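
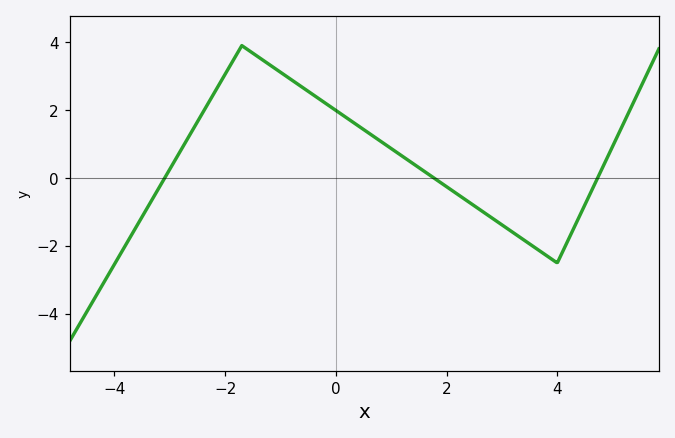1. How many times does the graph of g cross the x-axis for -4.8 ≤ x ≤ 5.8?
3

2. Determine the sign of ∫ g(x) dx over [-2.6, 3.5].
positive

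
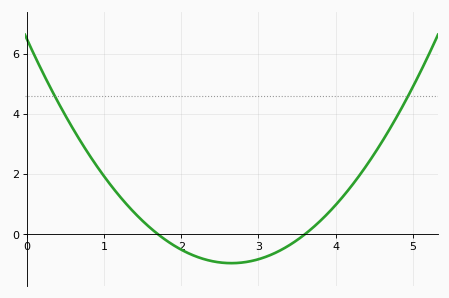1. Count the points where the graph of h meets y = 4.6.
2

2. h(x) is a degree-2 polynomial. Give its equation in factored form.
y = 1.06(x - 1.7)(x - 3.6)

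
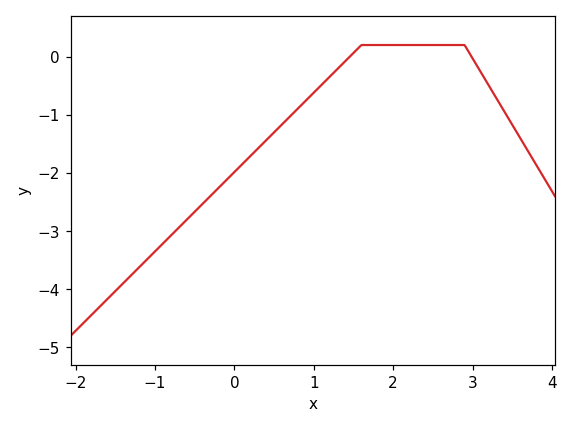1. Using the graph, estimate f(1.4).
-0.073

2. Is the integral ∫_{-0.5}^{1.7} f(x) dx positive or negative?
negative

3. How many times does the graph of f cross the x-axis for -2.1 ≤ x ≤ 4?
2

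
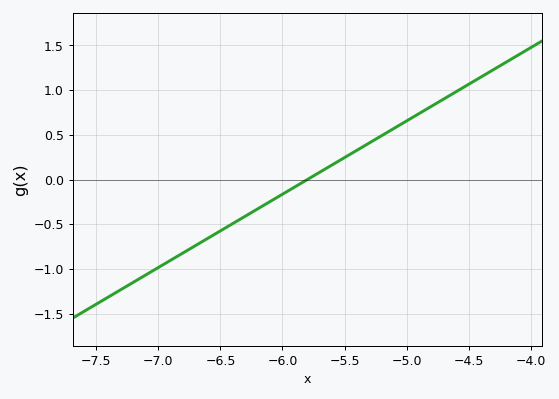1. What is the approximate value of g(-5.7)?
0.1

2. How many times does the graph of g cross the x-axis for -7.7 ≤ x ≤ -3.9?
1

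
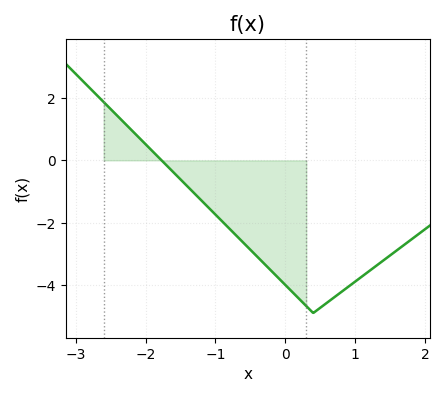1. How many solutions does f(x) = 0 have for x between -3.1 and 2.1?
1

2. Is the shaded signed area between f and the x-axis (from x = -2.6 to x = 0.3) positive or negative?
negative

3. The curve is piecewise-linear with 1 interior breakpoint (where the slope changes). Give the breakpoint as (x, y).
(0.4, -4.9)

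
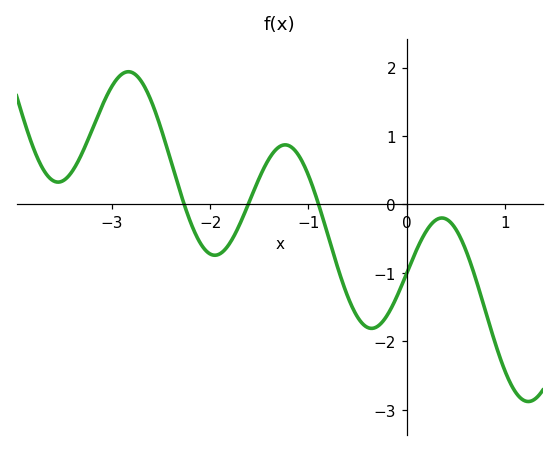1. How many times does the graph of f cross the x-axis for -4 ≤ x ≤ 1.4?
3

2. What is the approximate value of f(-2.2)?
-0.259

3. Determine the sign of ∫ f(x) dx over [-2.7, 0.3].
negative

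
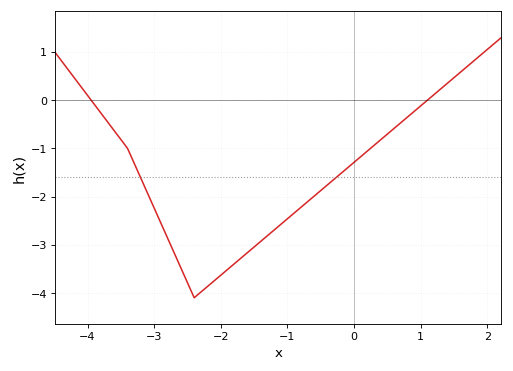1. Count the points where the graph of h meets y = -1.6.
2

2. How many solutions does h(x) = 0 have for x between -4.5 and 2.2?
2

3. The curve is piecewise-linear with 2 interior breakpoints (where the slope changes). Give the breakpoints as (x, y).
(-3.4, -1); (-2.4, -4.1)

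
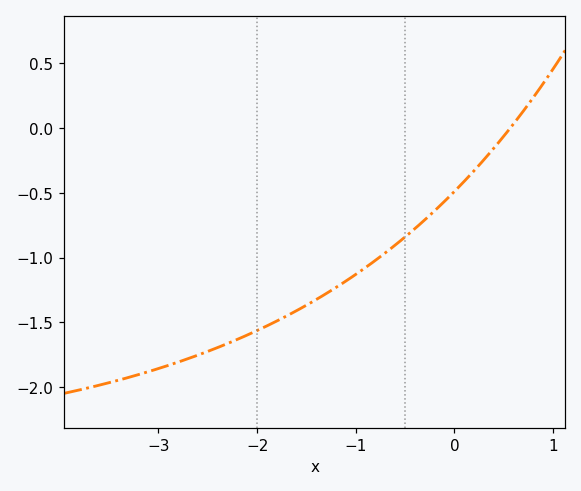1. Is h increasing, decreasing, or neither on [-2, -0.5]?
increasing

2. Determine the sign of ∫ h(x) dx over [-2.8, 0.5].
negative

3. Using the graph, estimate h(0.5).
-0.064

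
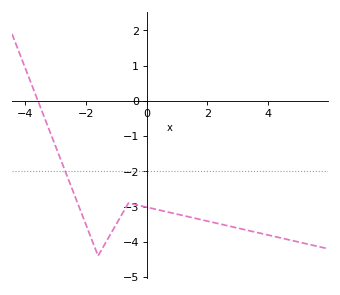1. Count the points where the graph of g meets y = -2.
1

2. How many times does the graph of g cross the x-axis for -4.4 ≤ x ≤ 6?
1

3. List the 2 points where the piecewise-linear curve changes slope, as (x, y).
(-1.6, -4.4); (-0.6, -2.9)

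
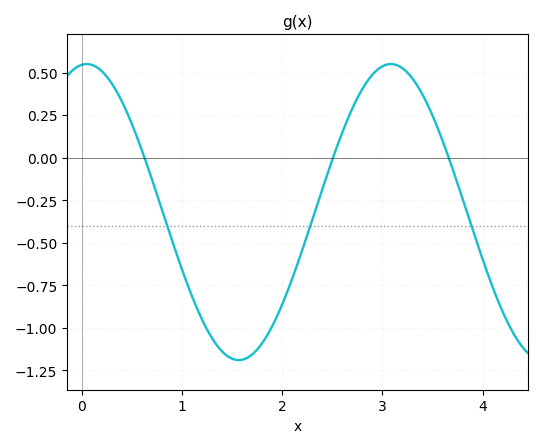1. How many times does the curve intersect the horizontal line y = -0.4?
3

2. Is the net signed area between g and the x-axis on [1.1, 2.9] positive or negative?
negative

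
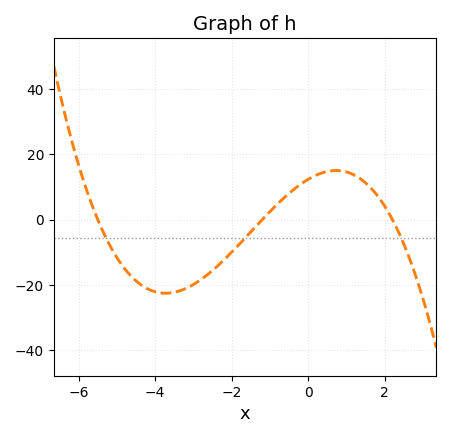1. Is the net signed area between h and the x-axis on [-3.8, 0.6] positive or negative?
negative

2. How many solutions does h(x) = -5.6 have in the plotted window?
3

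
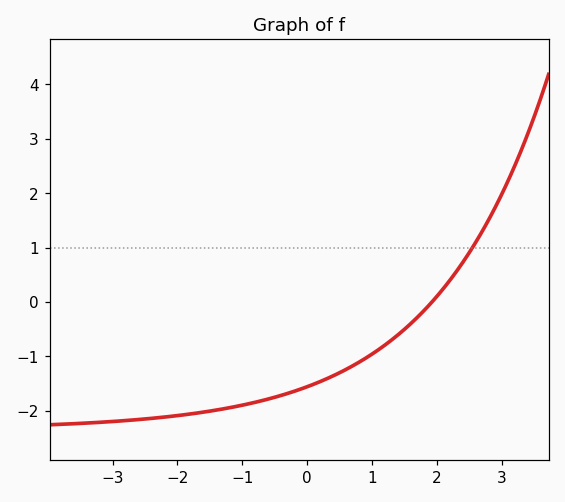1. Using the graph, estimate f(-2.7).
-2.17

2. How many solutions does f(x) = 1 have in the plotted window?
1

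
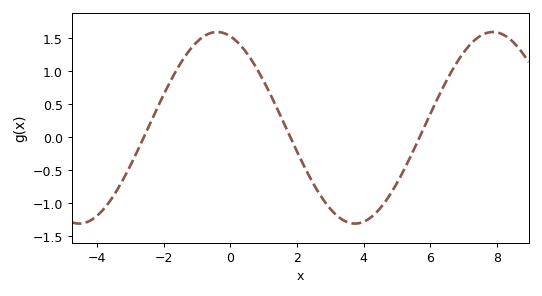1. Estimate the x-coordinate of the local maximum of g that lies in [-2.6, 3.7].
-0.4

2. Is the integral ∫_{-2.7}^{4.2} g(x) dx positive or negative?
positive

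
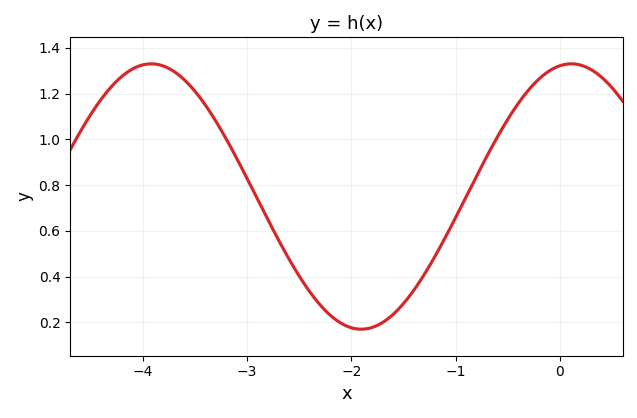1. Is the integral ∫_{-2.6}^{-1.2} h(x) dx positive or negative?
positive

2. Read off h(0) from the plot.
1.32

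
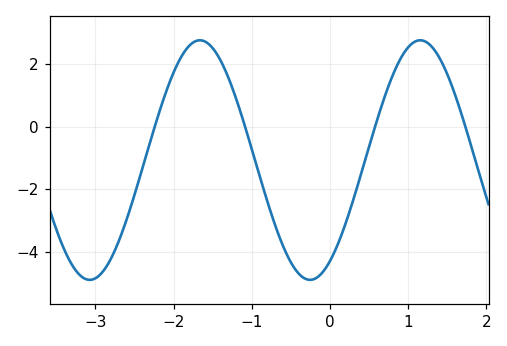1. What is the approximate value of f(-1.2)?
0.8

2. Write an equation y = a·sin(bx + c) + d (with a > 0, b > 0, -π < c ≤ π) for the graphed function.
y = 3.83sin(2.2x - 1) - 1.07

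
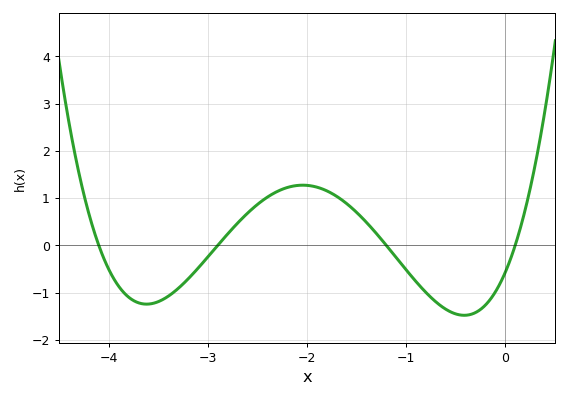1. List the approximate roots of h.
-4.1, -2.9, -1.2, 0.1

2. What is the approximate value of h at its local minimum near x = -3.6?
-1.24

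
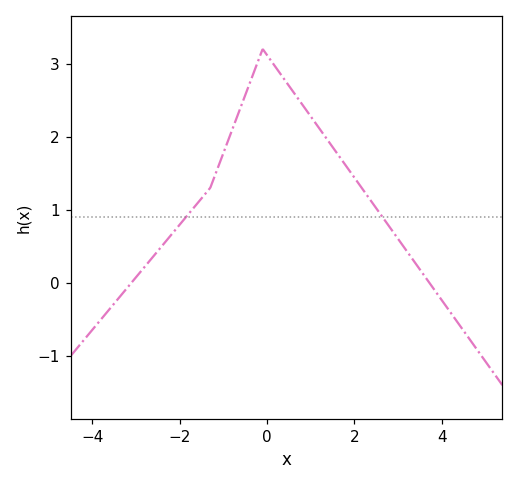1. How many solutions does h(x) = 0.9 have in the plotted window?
2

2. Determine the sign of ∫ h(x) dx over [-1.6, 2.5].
positive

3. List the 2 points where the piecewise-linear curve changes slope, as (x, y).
(-1.3, 1.3); (-0.1, 3.2)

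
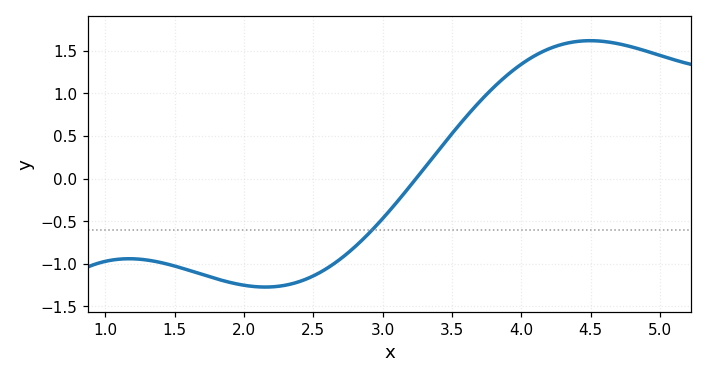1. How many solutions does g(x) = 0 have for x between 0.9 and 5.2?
1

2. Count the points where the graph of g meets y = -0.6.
1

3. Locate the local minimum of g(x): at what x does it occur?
2.15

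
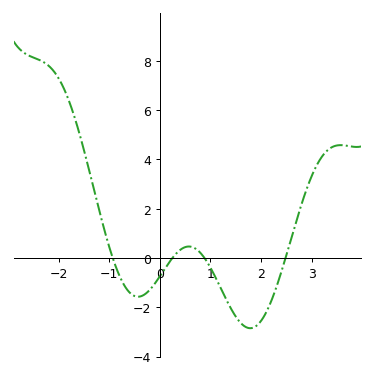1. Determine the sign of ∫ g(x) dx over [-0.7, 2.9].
negative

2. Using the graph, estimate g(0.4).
0.4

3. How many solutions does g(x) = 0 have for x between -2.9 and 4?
4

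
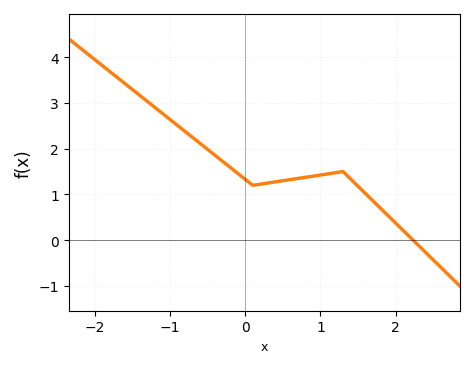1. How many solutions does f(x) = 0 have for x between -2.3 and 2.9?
1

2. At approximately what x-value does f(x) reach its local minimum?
0.101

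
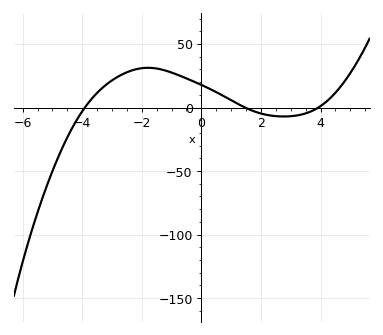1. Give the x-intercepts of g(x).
-3.91, 1.47, 3.93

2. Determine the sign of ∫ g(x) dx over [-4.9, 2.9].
positive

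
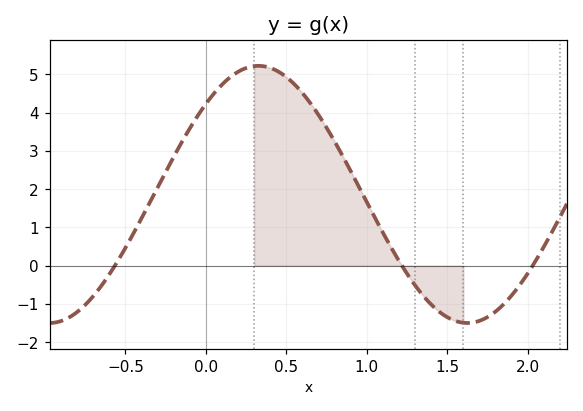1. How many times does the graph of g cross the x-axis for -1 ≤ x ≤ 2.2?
3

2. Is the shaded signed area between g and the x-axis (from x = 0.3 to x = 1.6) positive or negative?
positive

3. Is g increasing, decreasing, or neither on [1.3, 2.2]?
neither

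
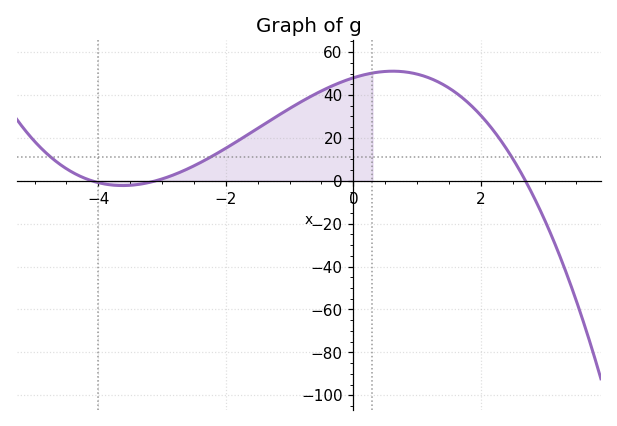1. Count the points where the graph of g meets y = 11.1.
3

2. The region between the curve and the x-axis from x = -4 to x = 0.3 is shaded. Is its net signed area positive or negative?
positive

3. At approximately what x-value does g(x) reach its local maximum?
0.6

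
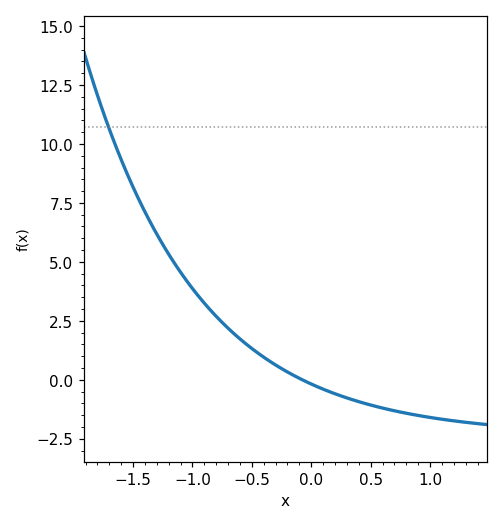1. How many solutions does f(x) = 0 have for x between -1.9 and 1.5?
1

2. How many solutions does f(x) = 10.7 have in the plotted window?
1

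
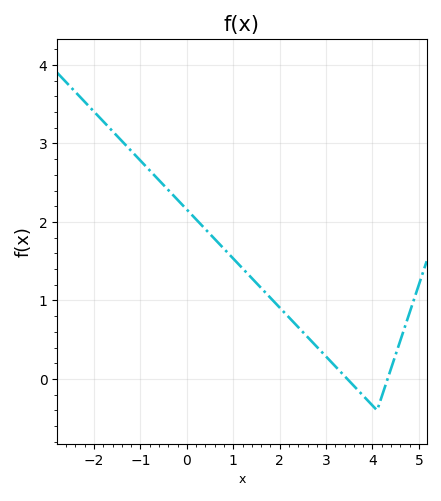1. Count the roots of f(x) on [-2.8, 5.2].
2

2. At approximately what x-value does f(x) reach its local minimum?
4.2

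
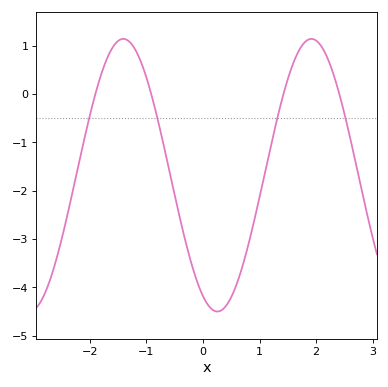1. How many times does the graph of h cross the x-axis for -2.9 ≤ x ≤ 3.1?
4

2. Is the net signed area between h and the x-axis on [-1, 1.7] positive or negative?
negative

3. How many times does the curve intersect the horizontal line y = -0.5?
4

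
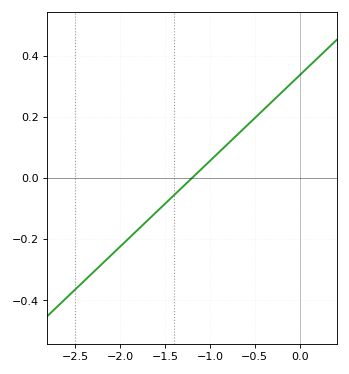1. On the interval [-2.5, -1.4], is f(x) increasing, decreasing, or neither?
increasing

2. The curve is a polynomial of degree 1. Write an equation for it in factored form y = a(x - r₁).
y = 0.28(x + 1.2)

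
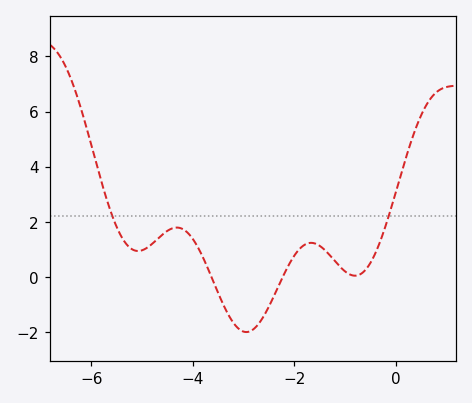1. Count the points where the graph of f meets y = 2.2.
2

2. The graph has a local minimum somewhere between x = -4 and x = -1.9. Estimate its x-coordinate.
-2.95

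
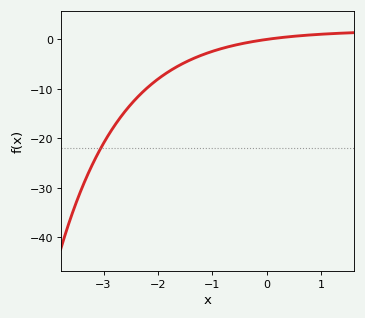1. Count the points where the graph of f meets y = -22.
1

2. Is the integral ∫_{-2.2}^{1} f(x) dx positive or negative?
negative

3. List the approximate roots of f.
0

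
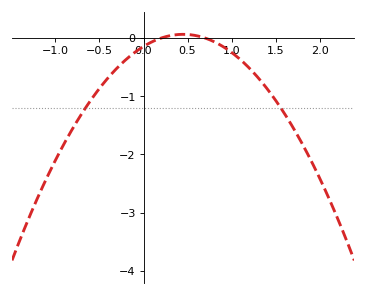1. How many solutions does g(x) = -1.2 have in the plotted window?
2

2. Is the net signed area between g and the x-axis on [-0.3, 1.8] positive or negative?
negative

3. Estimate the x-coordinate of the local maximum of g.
0.4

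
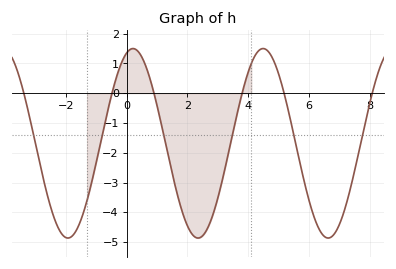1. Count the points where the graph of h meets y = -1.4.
6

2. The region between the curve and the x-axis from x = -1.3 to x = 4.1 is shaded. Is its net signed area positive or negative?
negative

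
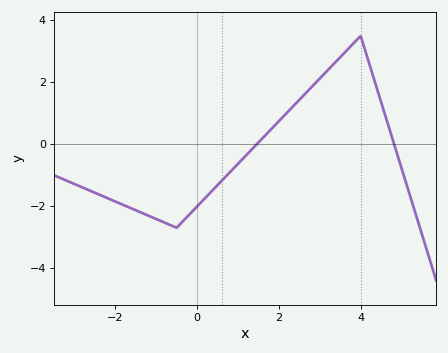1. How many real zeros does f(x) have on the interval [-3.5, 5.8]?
2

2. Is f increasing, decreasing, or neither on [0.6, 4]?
increasing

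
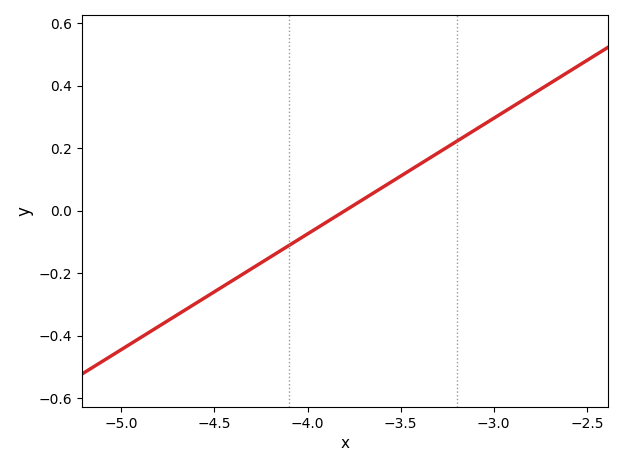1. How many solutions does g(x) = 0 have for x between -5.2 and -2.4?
1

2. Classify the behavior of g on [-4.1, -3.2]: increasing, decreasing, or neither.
increasing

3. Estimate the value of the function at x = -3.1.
0.259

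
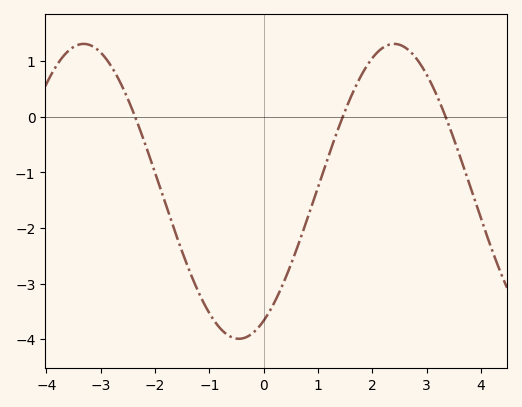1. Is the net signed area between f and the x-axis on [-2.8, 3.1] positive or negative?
negative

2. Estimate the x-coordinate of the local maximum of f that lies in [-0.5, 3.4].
2.4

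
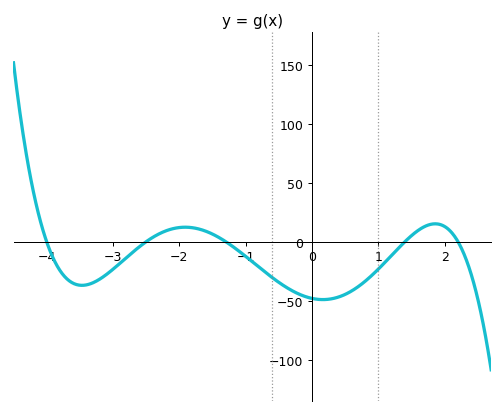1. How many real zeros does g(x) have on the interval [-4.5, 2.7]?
5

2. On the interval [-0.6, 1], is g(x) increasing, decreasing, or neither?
neither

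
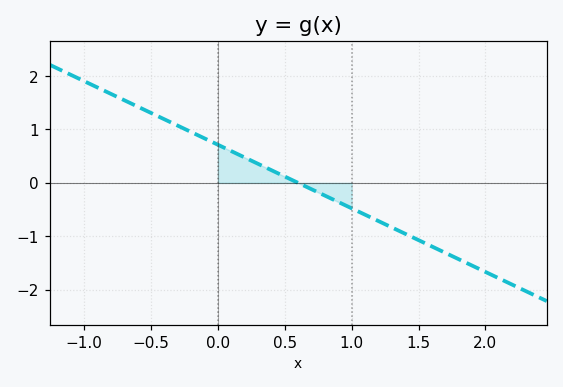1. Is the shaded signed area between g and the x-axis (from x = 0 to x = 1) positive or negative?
positive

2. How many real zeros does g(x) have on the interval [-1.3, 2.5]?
1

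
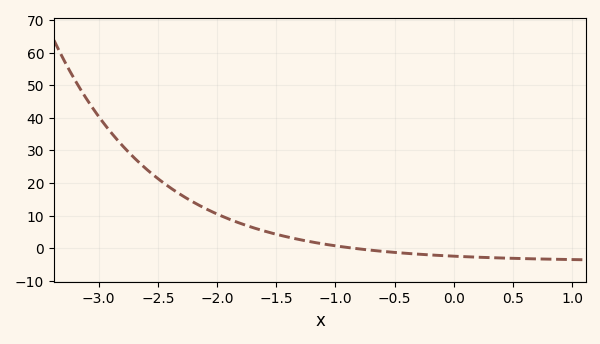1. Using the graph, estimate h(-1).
0.74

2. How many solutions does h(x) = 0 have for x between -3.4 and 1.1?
1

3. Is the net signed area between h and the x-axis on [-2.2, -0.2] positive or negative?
positive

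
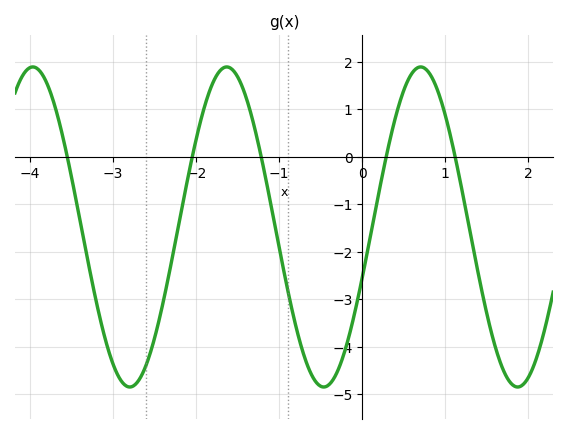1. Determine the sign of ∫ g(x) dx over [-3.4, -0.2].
negative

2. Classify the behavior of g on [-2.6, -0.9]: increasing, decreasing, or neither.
neither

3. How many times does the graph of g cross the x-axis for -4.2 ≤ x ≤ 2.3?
5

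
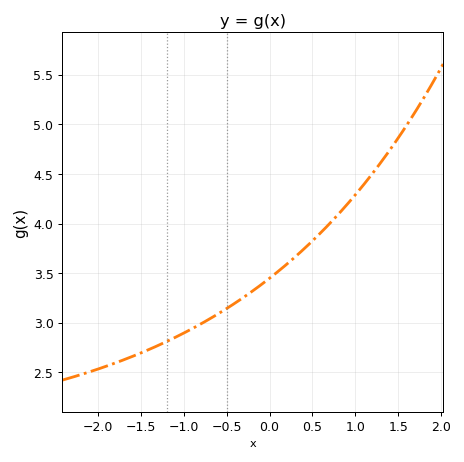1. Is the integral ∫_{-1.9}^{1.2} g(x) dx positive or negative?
positive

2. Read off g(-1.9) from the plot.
2.55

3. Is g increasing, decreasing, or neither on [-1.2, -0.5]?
increasing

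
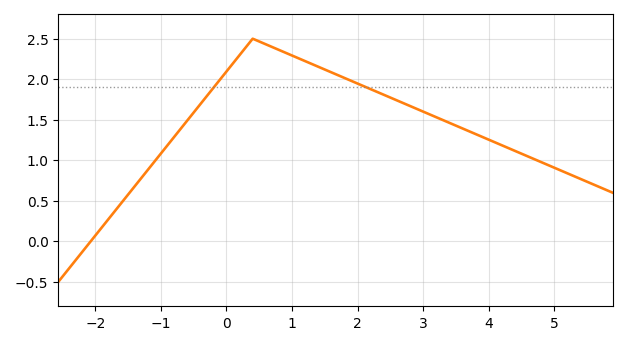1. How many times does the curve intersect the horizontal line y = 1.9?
2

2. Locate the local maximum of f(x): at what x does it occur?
0.4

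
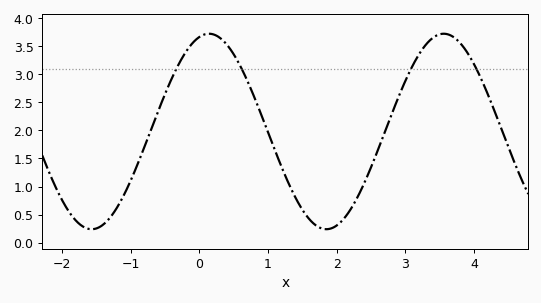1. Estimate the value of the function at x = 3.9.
3.4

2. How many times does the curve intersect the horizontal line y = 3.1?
4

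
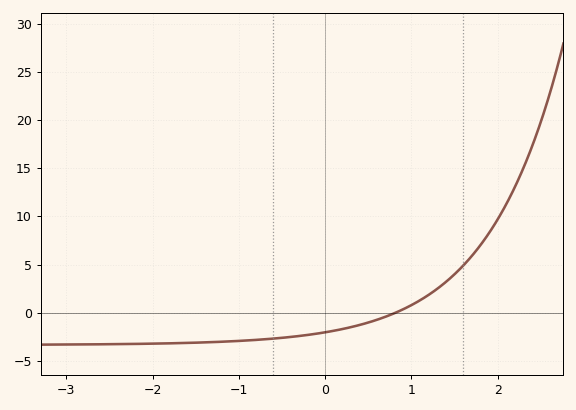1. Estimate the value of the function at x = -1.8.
-3.18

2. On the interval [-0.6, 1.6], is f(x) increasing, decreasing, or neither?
increasing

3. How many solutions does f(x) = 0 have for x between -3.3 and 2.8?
1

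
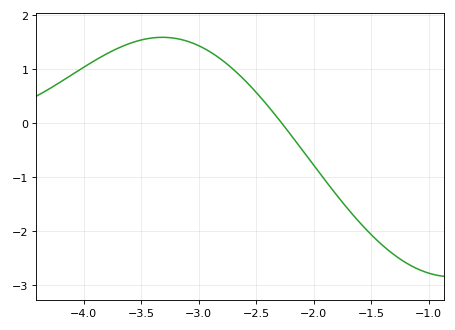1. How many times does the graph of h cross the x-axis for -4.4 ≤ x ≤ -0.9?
1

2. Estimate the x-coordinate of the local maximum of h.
-3.32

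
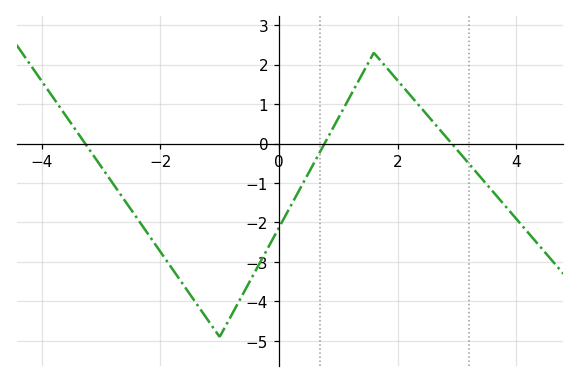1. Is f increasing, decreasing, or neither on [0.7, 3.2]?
neither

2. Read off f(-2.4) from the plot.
-1.88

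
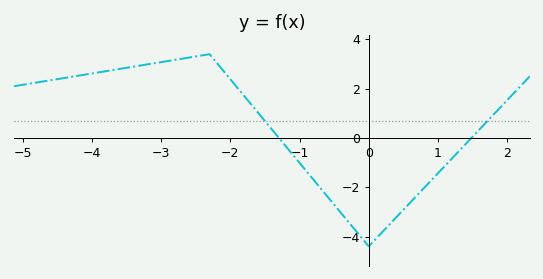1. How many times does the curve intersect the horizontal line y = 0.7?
2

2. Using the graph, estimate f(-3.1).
3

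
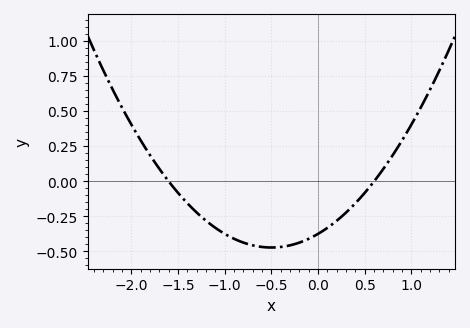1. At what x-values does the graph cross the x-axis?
-1.6, 0.6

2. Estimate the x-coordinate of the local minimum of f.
-0.5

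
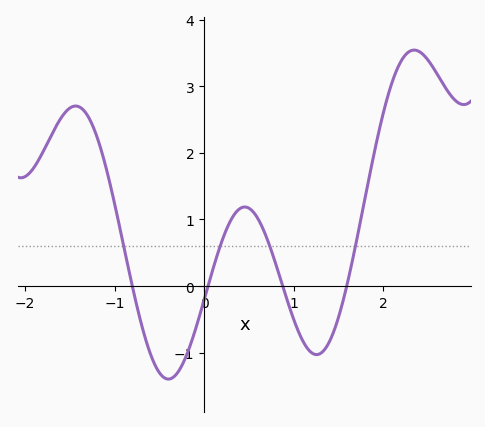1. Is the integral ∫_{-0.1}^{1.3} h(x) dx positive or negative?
positive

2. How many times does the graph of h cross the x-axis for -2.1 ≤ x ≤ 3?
4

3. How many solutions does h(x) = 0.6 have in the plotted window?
4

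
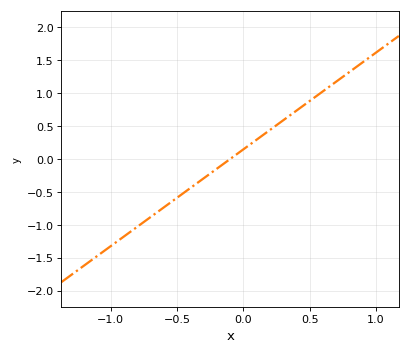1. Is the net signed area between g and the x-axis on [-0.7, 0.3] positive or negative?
negative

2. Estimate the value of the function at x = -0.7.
-0.882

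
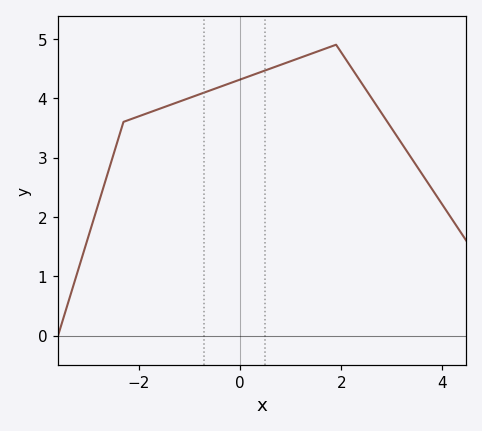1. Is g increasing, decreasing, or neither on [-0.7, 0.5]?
increasing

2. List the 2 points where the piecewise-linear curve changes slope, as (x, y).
(-2.3, 3.6); (1.9, 4.9)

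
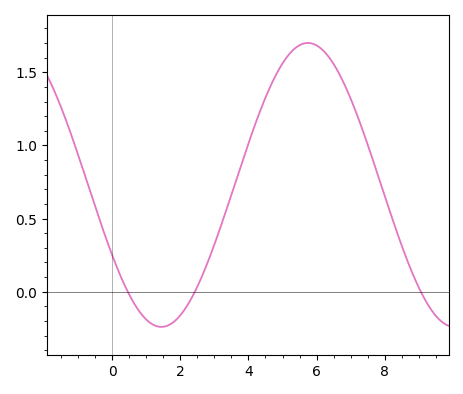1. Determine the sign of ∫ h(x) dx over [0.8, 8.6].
positive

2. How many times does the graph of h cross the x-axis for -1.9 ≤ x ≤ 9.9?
3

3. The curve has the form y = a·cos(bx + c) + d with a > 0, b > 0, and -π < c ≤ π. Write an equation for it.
y = 0.97cos(0.73x + 2.1) + 0.73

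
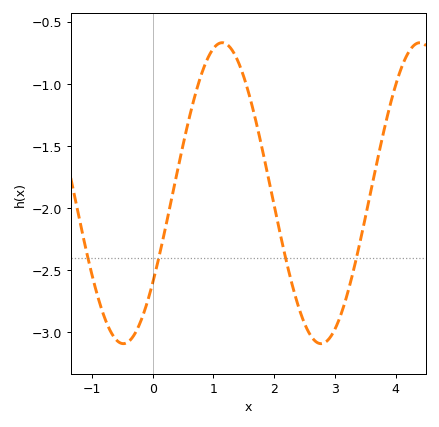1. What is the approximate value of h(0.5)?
-1.5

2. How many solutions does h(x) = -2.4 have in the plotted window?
4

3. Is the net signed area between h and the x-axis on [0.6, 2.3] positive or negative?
negative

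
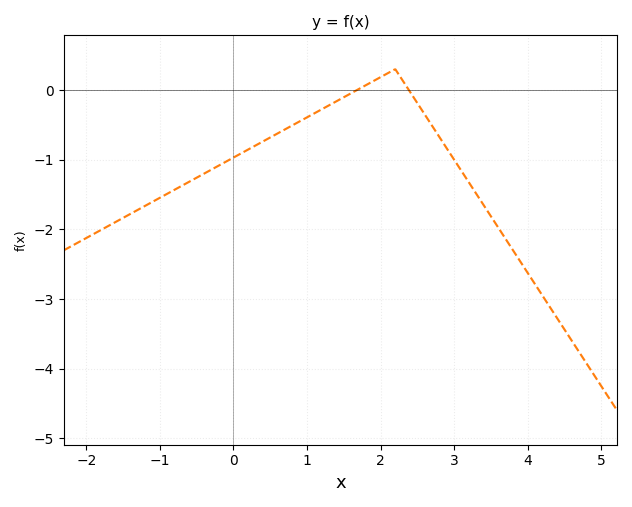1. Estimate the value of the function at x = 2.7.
-0.5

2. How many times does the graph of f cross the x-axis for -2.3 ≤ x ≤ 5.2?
2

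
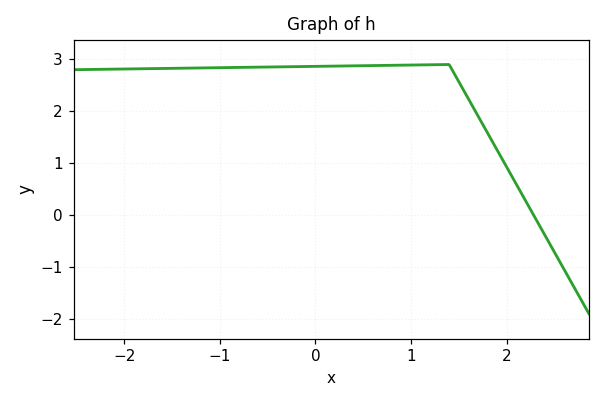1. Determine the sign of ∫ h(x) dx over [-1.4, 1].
positive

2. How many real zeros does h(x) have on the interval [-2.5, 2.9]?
1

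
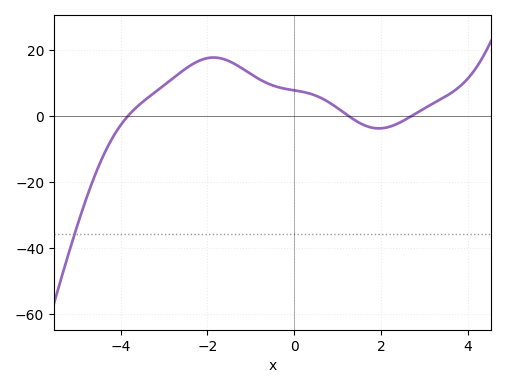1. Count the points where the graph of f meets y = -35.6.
1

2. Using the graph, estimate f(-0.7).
10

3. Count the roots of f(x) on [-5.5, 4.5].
3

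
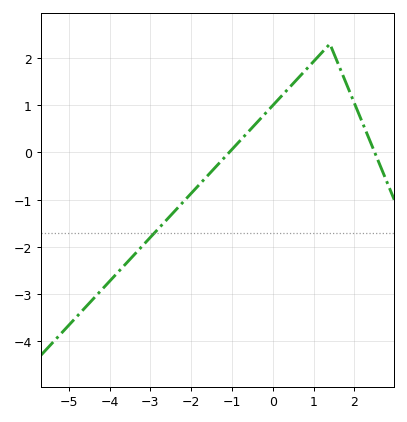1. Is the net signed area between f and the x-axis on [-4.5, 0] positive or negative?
negative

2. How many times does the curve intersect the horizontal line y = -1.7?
1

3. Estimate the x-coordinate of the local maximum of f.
1.4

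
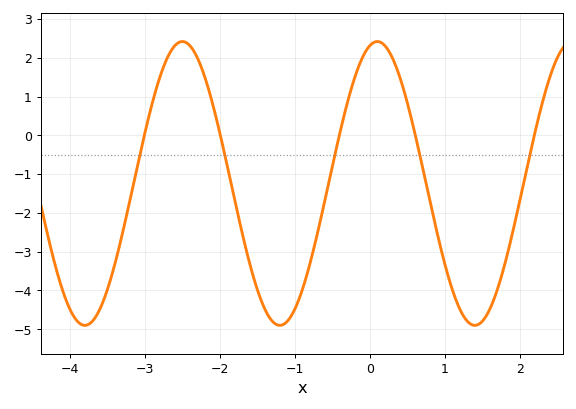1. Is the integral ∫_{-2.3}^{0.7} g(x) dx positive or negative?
negative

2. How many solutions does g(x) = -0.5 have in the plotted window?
5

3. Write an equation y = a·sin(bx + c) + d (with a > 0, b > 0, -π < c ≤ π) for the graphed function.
y = 3.66sin(2.42x + 1.33) - 1.24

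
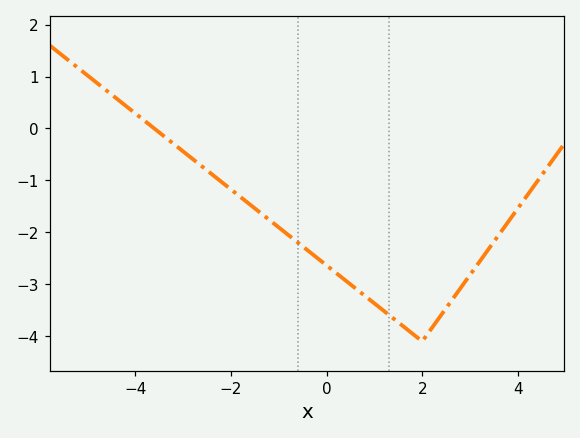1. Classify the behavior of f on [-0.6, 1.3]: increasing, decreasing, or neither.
decreasing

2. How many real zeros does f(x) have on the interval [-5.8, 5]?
1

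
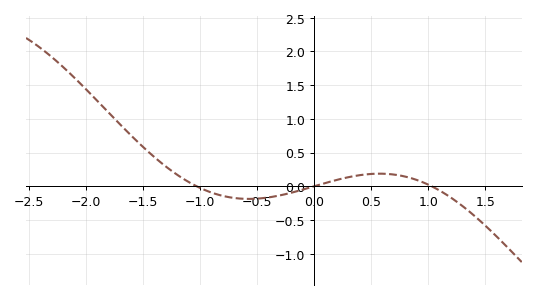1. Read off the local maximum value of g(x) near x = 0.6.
0.187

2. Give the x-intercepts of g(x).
-1.03, 0, 1.03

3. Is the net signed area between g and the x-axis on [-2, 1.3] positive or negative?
positive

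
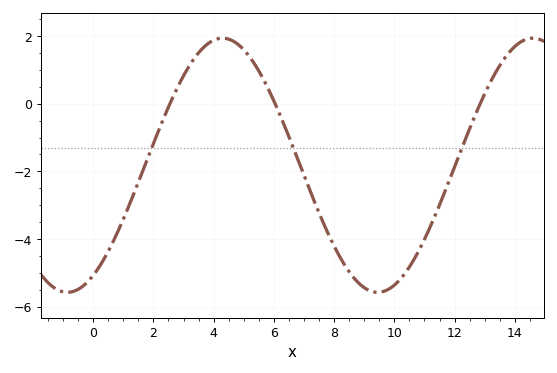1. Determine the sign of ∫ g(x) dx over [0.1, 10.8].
negative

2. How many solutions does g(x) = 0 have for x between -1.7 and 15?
3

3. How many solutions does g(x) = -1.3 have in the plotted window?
3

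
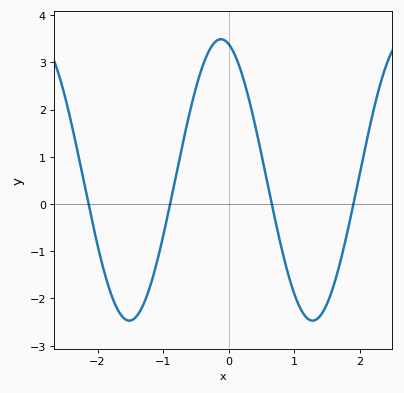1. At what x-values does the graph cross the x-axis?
-2.1, -0.9, 0.7, 1.9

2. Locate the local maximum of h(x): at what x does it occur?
-0.1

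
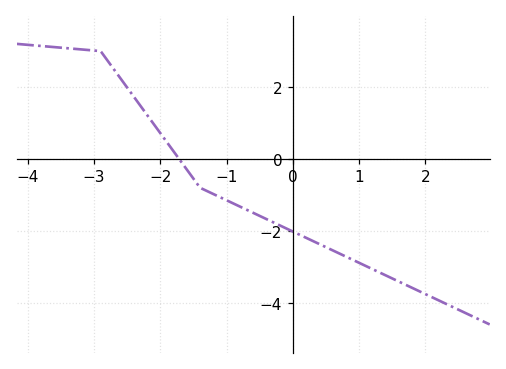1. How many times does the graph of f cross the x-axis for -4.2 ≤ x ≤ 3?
1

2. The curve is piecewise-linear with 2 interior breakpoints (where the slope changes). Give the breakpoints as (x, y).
(-2.9, 3); (-1.4, -0.8)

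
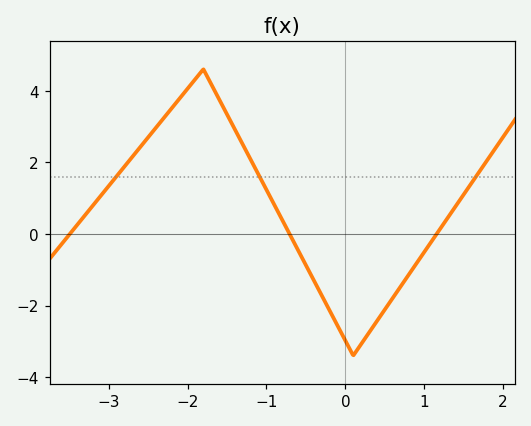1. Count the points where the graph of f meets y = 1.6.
3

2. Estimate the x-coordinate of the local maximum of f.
-1.8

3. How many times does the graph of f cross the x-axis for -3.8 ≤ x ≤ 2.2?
3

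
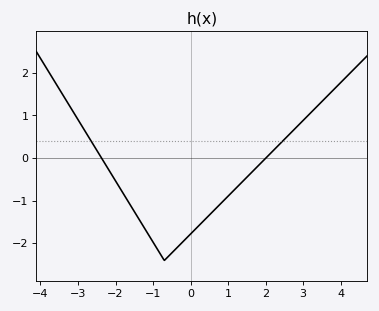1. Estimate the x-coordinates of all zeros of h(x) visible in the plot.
-2.4, 2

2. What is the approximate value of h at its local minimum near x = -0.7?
-2.4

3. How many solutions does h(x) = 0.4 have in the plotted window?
2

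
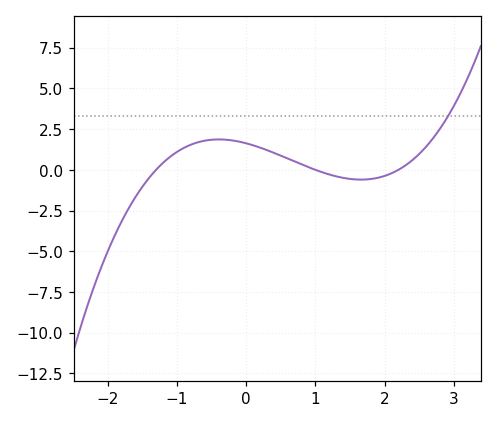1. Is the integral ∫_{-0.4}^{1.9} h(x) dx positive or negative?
positive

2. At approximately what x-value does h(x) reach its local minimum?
1.66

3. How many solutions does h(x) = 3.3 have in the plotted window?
1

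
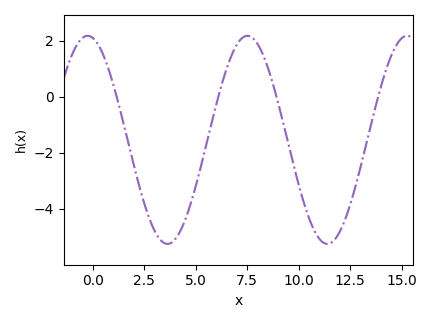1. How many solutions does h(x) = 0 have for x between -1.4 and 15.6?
4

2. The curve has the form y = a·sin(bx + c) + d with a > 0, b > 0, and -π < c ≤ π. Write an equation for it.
y = 3.71sin(0.81x + 1.8) - 1.54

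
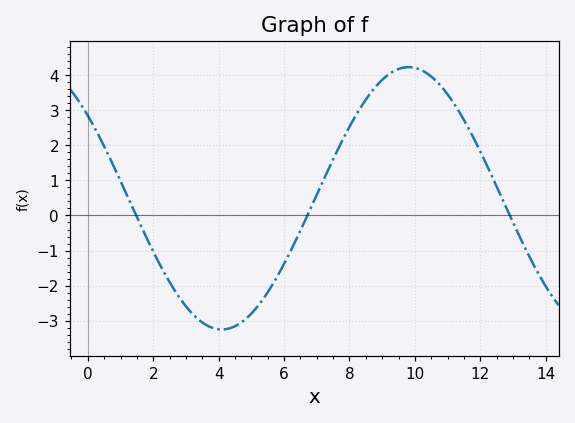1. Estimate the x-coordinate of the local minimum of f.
4.1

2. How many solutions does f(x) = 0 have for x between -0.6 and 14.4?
3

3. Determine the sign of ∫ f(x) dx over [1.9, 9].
negative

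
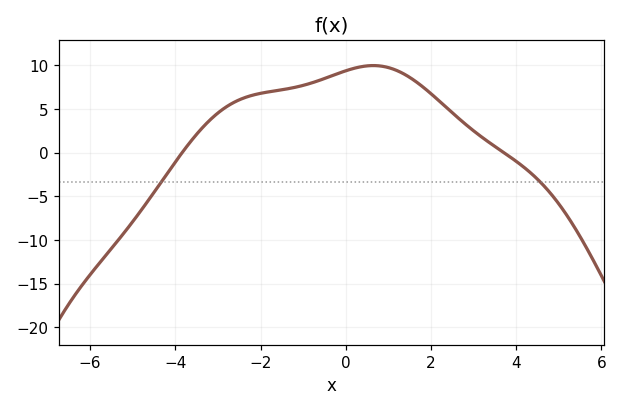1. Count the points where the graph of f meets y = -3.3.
2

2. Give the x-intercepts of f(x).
-3.84, 3.72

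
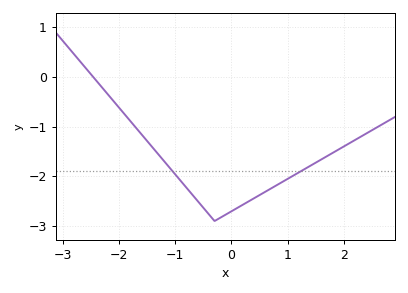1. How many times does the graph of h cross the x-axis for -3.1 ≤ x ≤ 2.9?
1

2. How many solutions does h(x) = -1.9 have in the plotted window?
2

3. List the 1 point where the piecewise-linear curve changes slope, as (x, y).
(-0.3, -2.9)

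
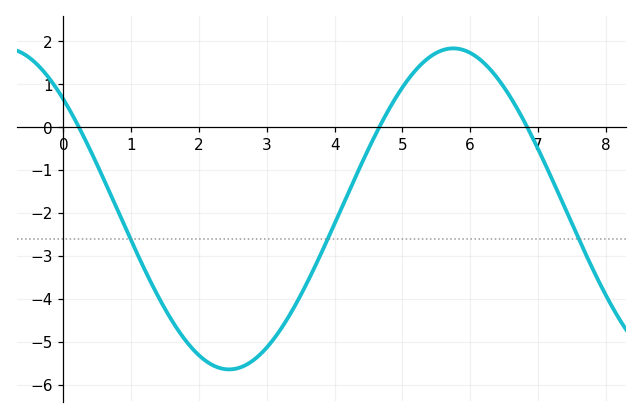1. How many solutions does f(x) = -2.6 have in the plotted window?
3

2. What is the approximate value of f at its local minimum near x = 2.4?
-5.6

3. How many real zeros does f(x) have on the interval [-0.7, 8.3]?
3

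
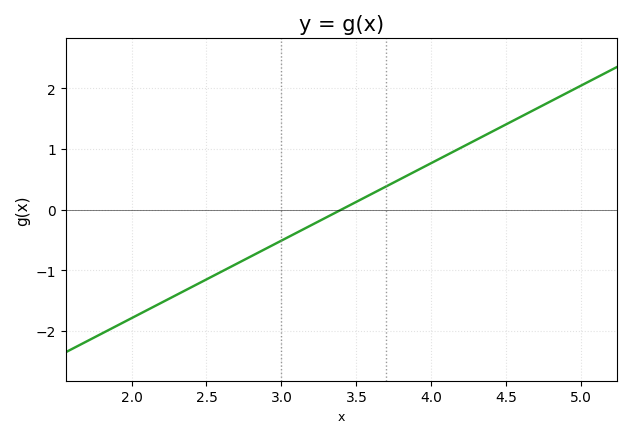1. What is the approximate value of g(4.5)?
1.4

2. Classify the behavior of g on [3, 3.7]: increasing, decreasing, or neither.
increasing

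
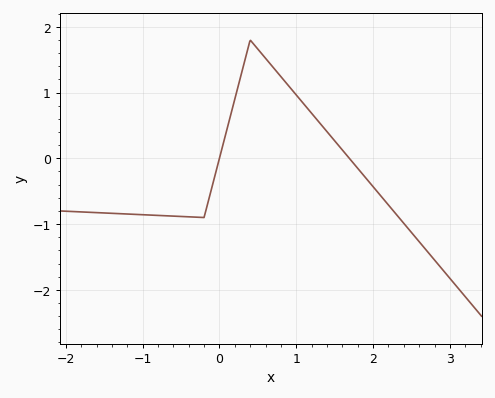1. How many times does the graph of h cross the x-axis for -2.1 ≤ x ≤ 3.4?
2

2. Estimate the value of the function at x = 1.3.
0.545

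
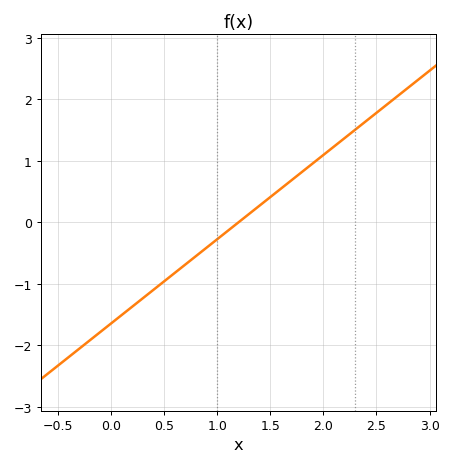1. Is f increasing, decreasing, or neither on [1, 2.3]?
increasing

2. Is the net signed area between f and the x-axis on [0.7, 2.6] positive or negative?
positive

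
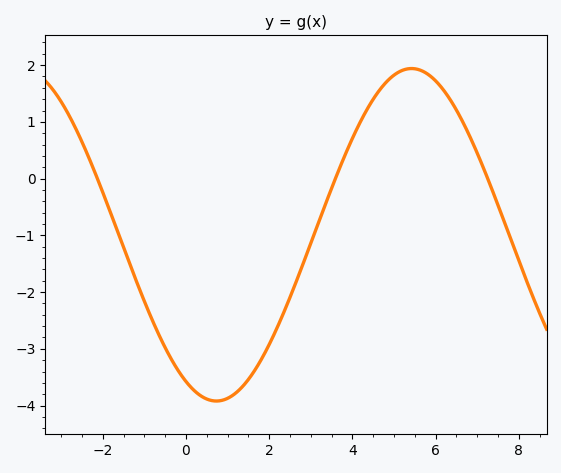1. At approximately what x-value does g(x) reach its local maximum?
5.4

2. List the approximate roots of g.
-2.2, 3.6, 7.2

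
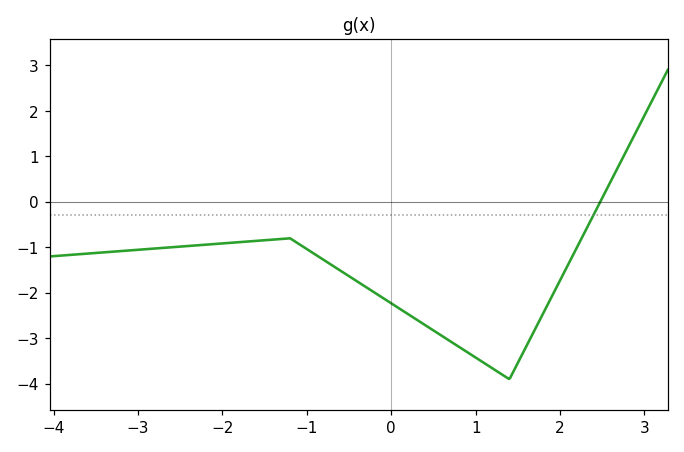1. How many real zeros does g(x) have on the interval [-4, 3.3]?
1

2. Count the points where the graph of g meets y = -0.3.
1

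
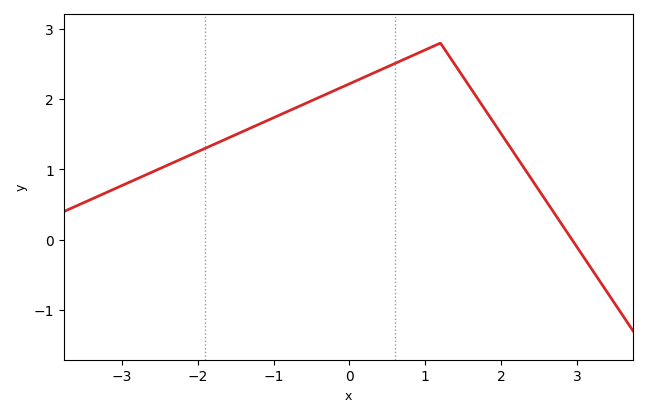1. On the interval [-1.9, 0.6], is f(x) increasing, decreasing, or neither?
increasing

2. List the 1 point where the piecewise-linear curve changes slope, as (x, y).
(1.2, 2.8)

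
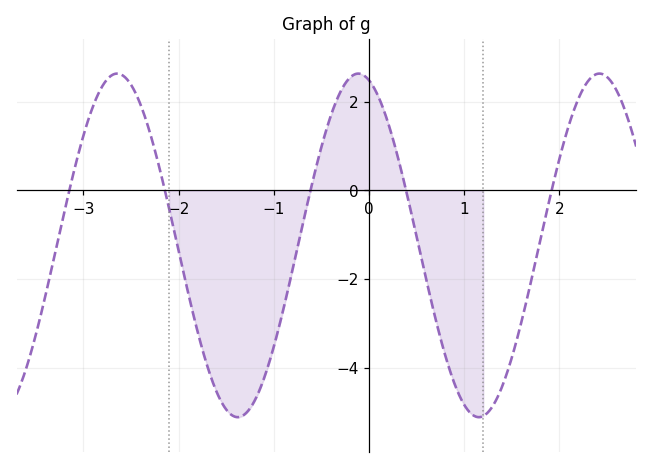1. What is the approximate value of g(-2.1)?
-0.4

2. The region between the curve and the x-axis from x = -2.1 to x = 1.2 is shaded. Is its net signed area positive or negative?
negative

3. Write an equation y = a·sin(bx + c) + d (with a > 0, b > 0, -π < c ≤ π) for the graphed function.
y = 3.88sin(2.5x + 1.8) - 1.24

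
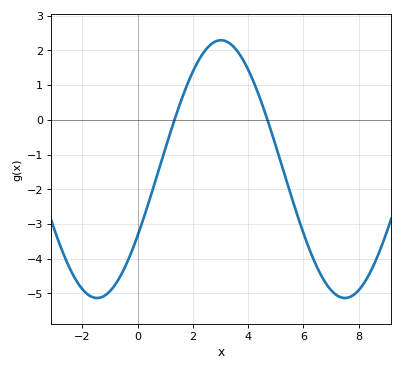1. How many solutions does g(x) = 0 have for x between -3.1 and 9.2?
2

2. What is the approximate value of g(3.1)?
2.3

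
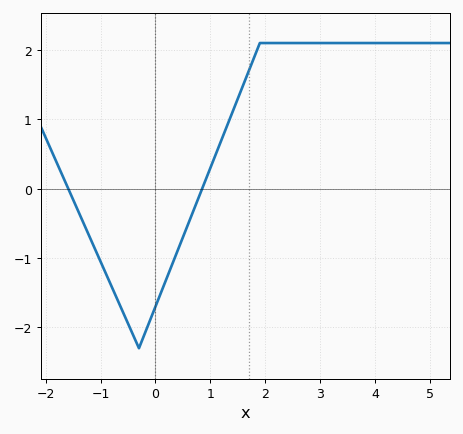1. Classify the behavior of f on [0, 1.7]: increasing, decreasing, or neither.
increasing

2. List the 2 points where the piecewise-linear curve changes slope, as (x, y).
(-0.3, -2.3); (1.9, 2.1)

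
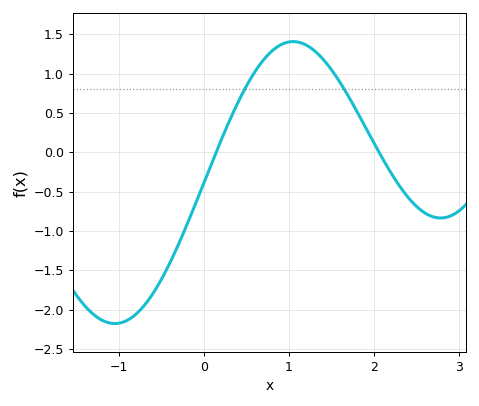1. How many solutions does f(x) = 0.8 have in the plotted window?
2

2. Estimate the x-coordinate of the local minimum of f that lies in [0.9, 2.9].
2.78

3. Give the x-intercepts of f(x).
0.143, 2.06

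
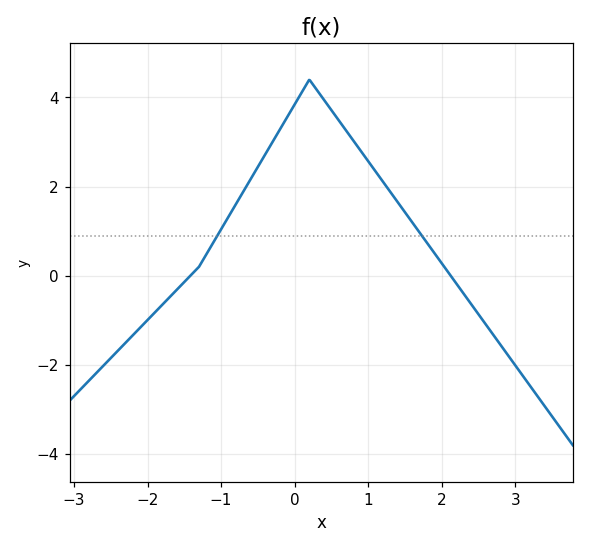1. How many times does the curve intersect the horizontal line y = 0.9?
2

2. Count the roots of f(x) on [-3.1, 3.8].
2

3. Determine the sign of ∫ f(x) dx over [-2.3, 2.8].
positive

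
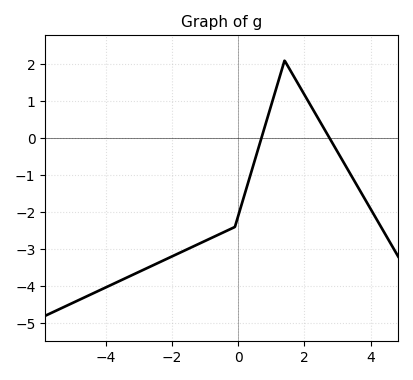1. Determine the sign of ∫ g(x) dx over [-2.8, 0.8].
negative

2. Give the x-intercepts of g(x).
0.6, 2.8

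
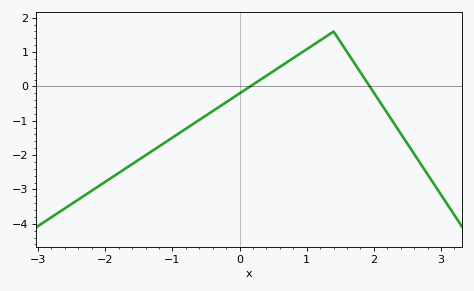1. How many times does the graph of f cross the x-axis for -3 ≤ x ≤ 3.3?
2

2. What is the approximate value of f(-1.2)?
-1.7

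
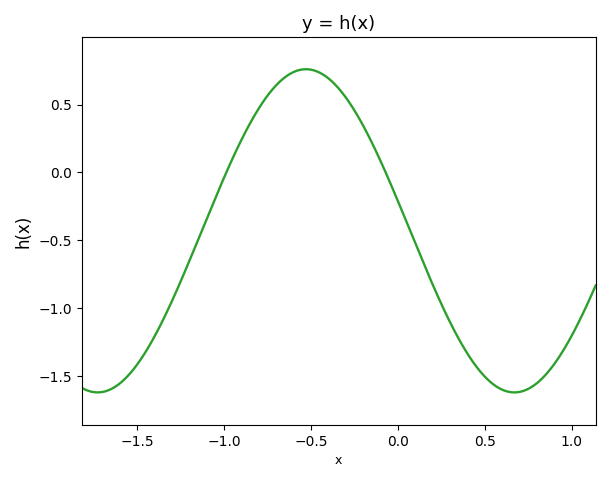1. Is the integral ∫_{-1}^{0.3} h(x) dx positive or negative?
positive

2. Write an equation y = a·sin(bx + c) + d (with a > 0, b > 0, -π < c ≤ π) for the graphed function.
y = 1.19sin(2.6x + 3) - 0.43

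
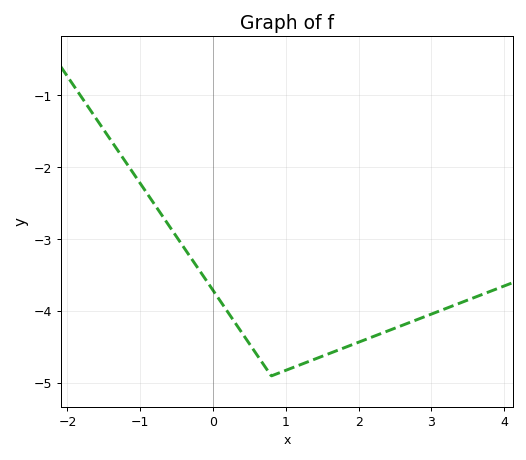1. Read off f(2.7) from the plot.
-4.16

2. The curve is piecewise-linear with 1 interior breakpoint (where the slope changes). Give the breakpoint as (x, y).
(0.8, -4.9)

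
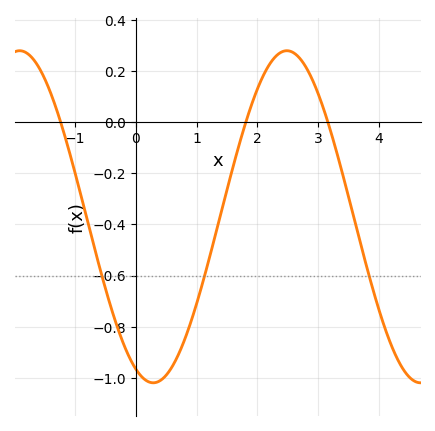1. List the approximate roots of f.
-1.24, 1.81, 3.16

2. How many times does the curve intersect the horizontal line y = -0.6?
3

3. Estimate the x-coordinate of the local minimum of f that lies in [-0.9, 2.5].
0.286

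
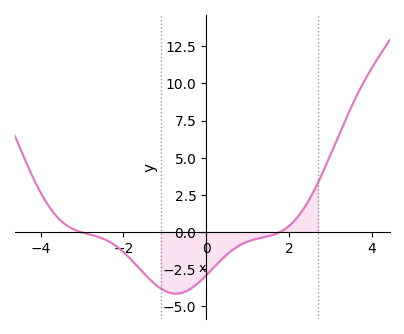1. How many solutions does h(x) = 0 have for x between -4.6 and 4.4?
2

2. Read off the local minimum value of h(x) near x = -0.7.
-4.2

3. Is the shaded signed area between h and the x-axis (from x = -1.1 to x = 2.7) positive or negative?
negative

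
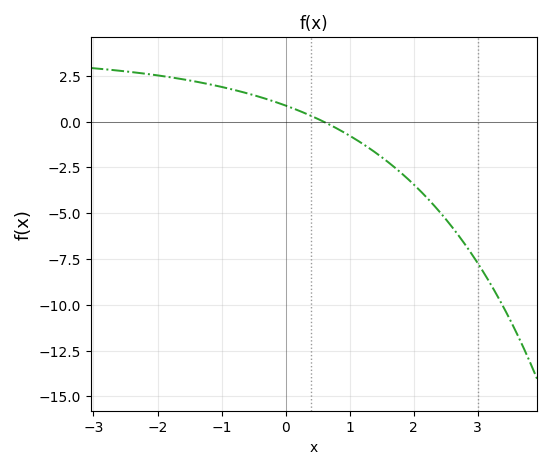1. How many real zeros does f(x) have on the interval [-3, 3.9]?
1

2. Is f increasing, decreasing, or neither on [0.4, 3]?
decreasing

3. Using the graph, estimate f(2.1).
-3.77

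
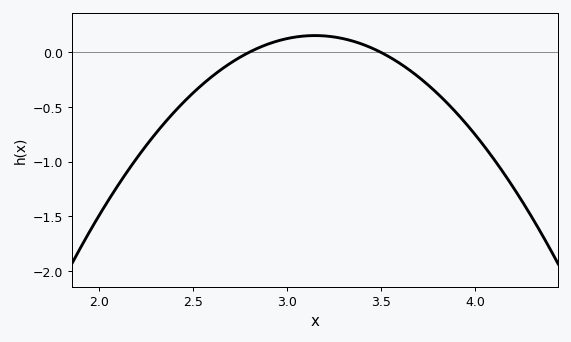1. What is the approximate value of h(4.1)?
-0.95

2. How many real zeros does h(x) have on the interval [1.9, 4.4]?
2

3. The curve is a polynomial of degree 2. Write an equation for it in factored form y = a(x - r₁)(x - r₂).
y = -1.25(x - 2.8)(x - 3.5)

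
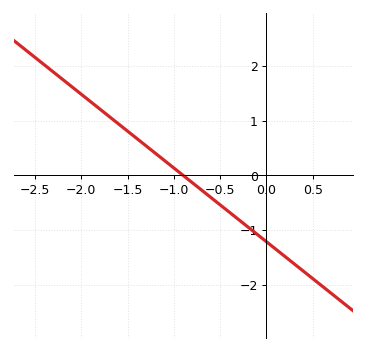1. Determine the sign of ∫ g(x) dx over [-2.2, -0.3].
positive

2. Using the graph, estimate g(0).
-1.2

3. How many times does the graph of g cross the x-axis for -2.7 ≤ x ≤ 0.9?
1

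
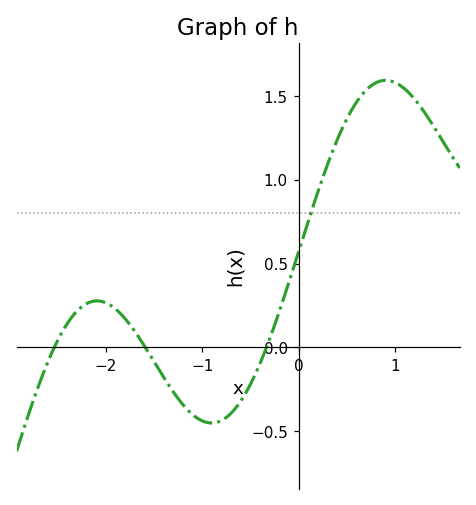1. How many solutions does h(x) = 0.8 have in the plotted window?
1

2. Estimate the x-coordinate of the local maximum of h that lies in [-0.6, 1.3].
0.9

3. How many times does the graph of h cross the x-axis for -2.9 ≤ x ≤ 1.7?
3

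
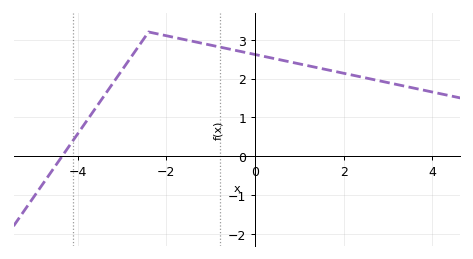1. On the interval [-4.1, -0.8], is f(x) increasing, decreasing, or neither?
neither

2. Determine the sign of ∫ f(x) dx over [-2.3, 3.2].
positive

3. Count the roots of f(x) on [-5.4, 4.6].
1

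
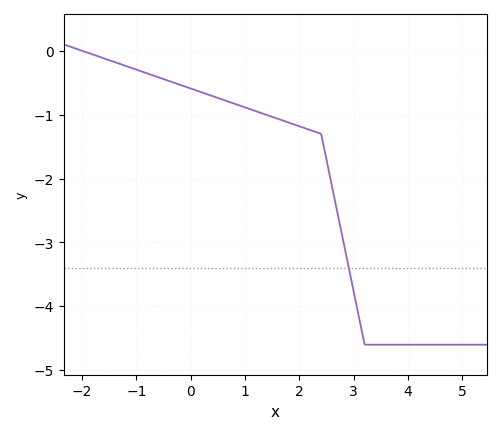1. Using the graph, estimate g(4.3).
-4.6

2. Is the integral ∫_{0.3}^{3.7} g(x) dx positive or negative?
negative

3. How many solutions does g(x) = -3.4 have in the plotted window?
1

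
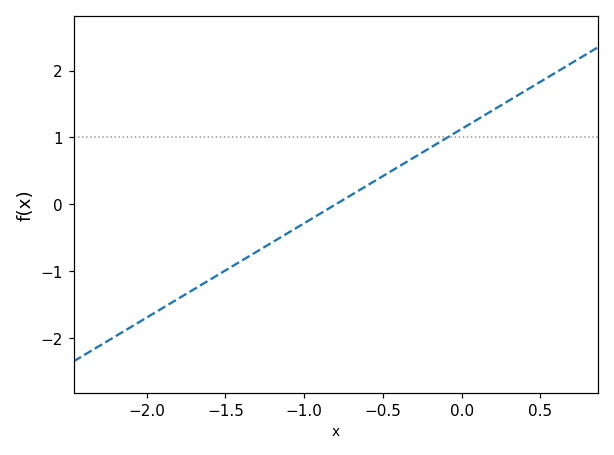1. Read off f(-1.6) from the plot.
-1.13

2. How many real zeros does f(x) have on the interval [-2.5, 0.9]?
1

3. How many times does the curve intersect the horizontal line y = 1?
1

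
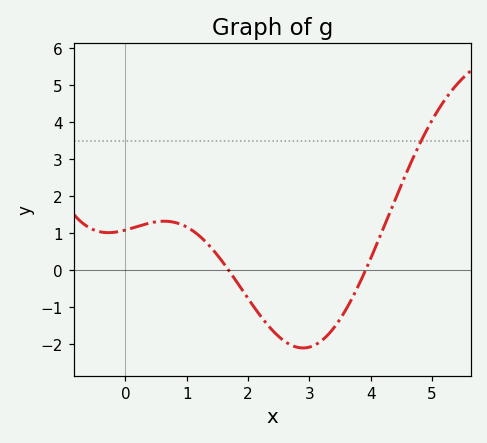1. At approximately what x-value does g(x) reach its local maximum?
0.632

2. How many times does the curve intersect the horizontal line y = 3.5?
1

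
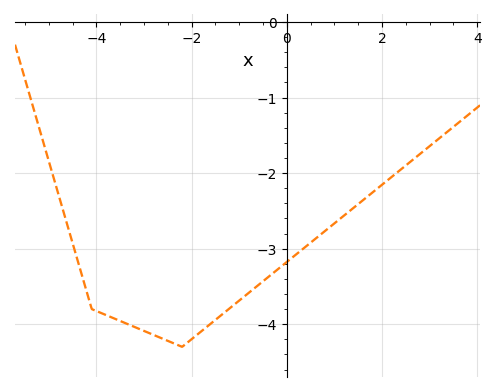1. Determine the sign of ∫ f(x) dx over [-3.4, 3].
negative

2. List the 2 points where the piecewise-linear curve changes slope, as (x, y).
(-4.1, -3.8); (-2.2, -4.3)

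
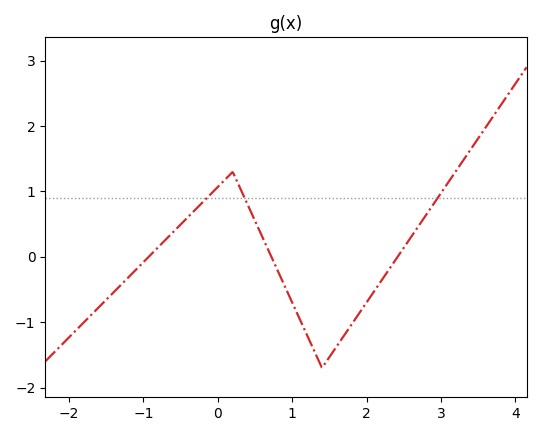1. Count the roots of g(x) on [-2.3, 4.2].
3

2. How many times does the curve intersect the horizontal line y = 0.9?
3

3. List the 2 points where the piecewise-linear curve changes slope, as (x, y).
(0.2, 1.3); (1.4, -1.7)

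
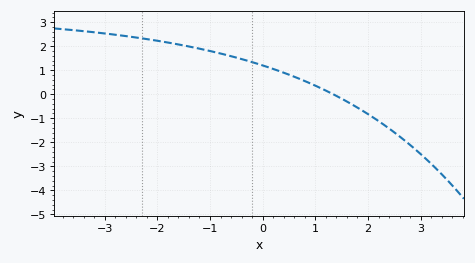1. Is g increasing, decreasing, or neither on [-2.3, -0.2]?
decreasing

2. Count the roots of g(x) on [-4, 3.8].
1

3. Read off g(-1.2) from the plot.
1.9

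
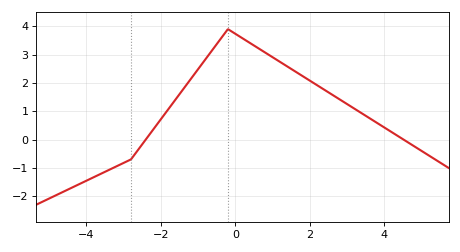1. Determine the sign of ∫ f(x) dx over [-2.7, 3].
positive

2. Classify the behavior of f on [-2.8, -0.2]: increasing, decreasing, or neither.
increasing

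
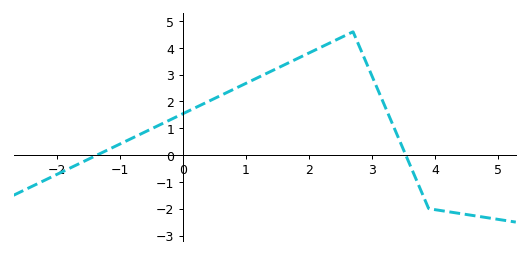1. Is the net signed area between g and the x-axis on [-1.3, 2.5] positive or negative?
positive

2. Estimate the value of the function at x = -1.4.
-0.041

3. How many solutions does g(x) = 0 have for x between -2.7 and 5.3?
2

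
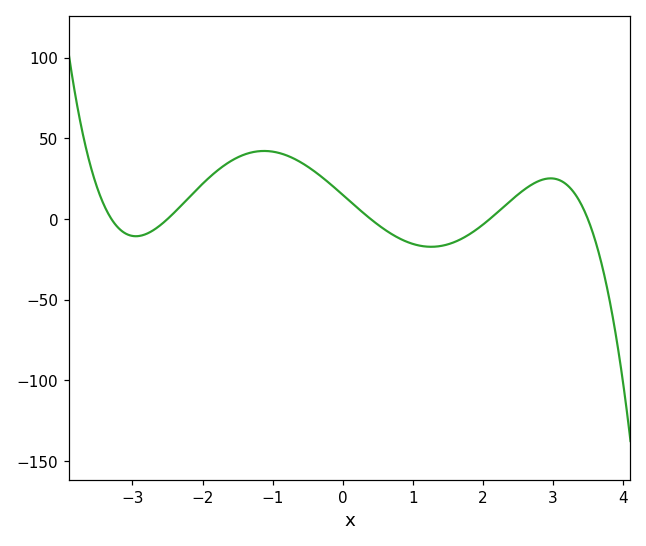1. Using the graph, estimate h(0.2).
7.35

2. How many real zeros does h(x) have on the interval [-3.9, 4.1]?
5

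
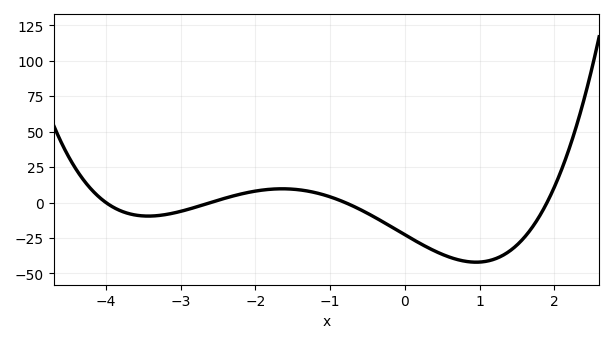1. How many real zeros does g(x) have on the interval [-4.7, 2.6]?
4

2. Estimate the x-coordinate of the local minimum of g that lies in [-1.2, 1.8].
0.952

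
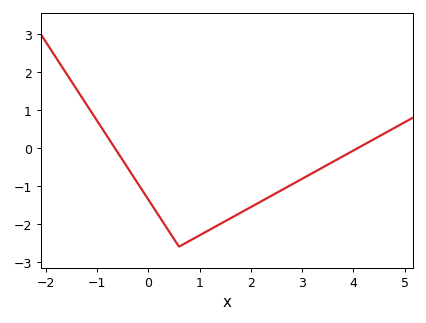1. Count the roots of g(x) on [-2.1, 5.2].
2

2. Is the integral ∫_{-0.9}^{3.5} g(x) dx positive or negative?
negative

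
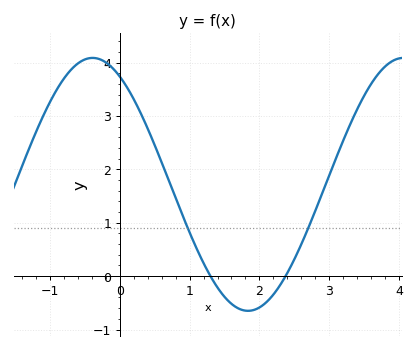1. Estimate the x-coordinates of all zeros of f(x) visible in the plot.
1.3, 2.37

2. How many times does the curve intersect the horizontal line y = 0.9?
2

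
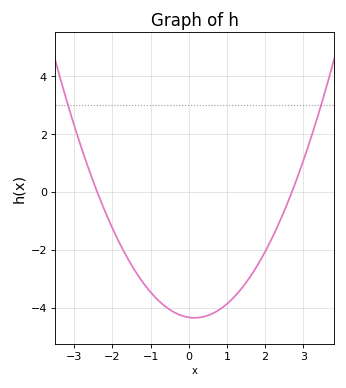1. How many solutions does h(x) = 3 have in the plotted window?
2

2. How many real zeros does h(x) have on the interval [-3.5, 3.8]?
2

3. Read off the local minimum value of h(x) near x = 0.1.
-4.4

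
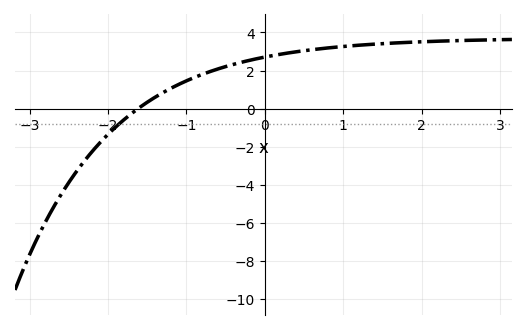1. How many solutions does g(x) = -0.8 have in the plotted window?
1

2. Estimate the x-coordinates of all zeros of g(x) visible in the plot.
-1.62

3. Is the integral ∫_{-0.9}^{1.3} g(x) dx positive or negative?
positive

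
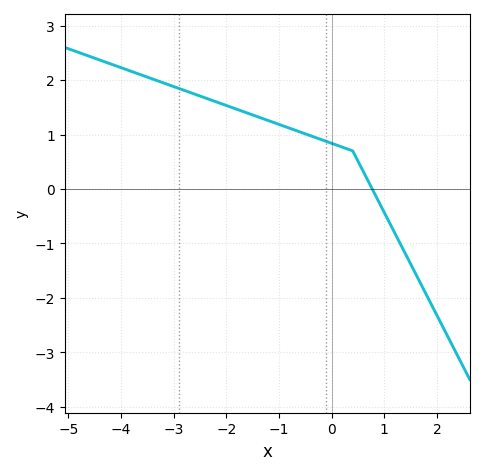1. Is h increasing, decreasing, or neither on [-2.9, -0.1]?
decreasing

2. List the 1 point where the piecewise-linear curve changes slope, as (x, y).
(0.4, 0.7)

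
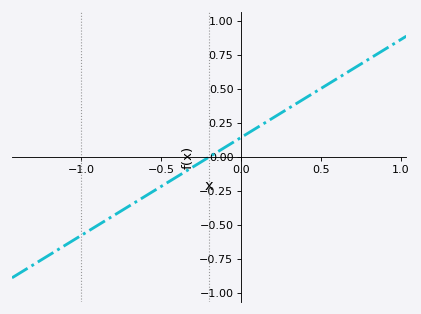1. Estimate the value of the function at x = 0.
0.144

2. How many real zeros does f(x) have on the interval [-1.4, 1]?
1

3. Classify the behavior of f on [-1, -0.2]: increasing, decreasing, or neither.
increasing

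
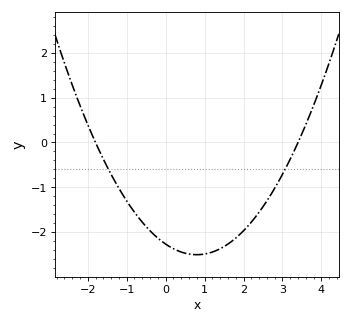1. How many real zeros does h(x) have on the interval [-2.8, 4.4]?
2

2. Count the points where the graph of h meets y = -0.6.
2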